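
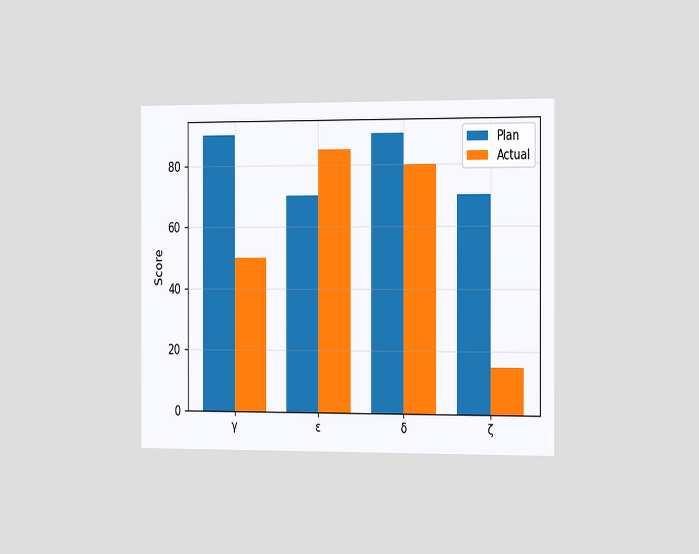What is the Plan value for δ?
90

The chart is viewed slightly from the right. The Plan bar at δ reaches 90 on the y-axis.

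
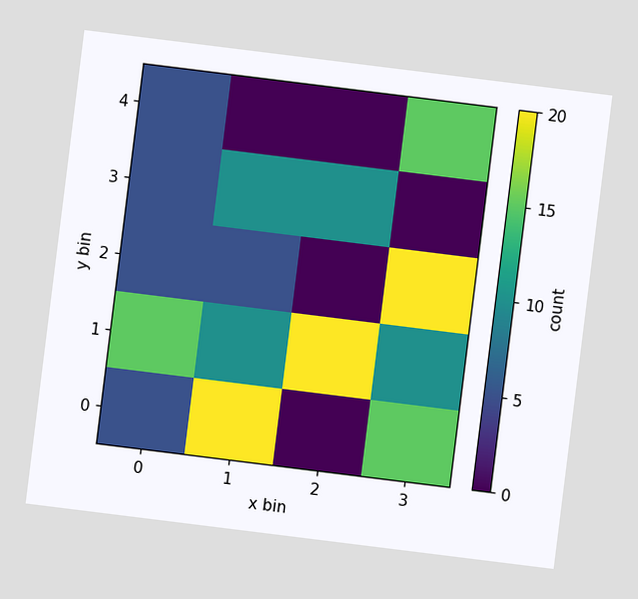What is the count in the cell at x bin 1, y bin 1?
10

The chart is tilted about 7° clockwise. Matching the cell (1, 1) against the colorbar gives 10.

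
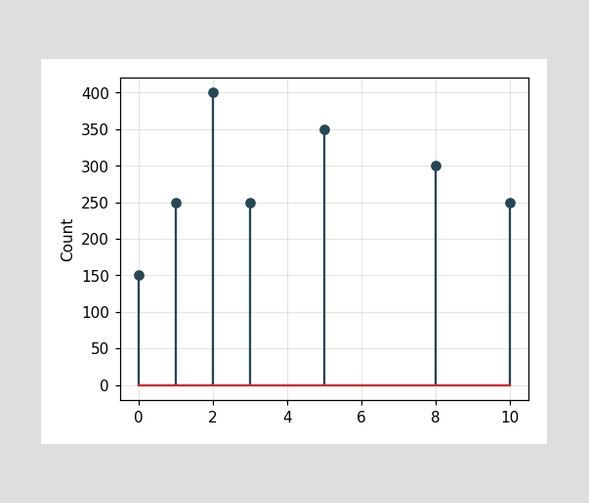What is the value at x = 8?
300

The stem at x=8 reaches 300.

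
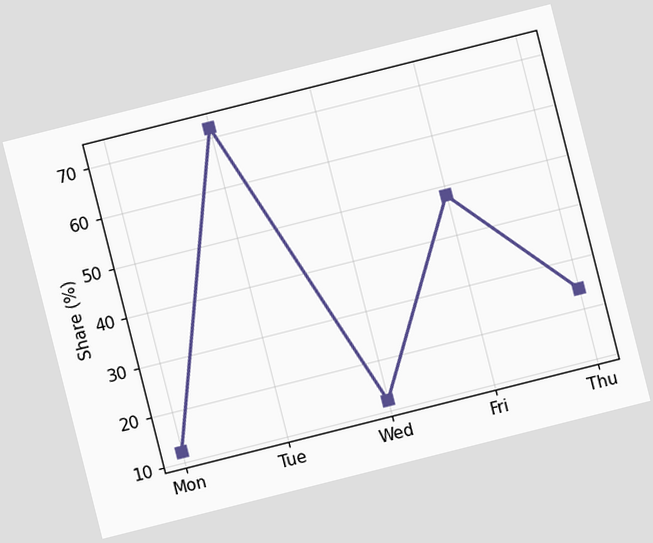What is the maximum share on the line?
The chart is tilted about 14° counter-clockwise. The highest point is at Tue, and reading across to the y-axis gives 72%.

72%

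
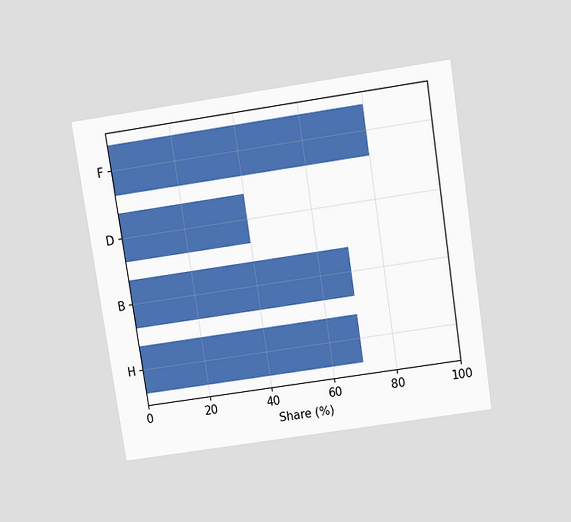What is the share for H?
70%

The chart is tilted about 9° counter-clockwise and viewed slightly from above. Reading along the chart's x-axis, the H bar reaches 70%.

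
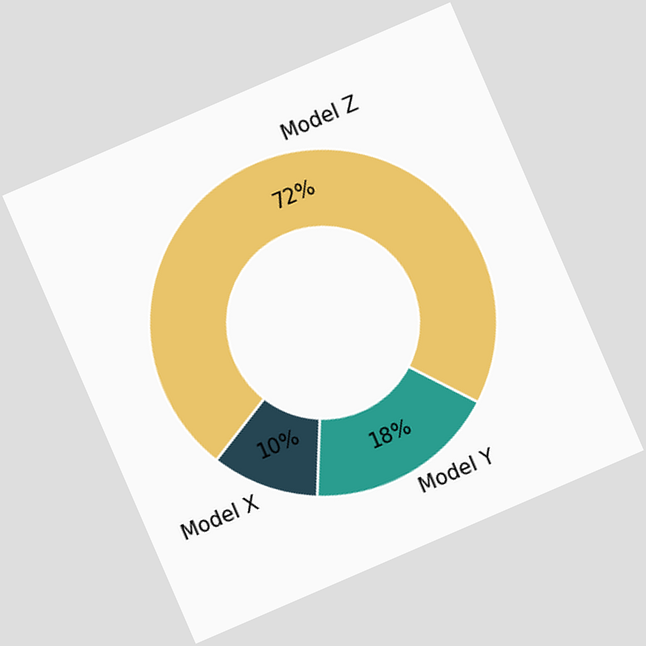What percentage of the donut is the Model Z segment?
The chart is tilted about 23° counter-clockwise. The Model Z segment takes up 72% of the ring.

72%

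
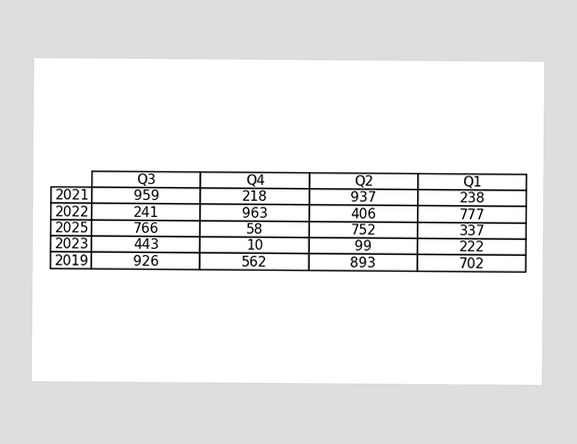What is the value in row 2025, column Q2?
The (2025, Q2) cell reads 752.

752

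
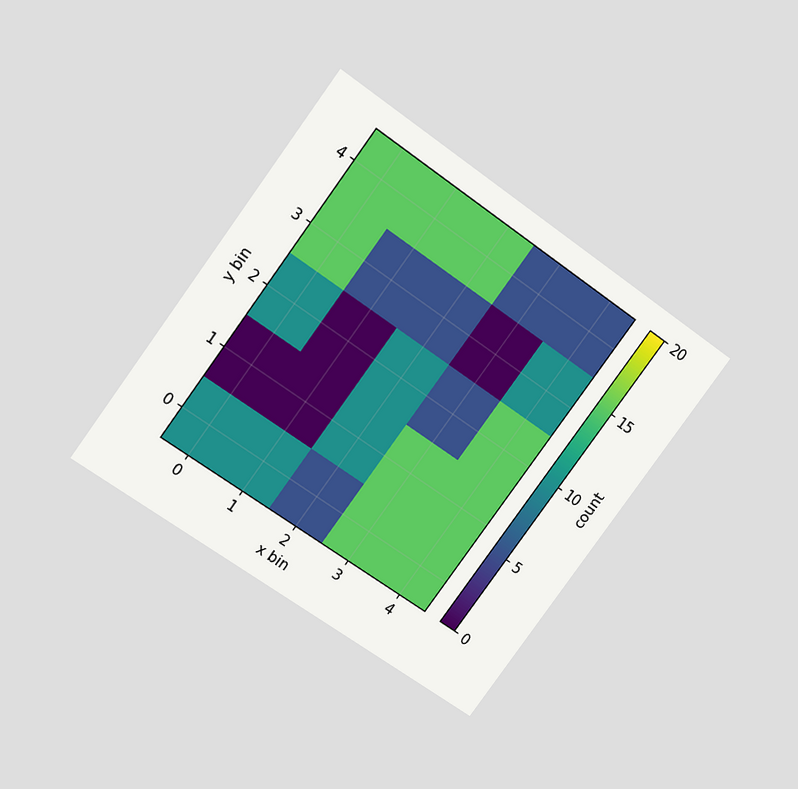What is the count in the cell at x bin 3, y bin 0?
15

The chart is tilted about 36° clockwise and viewed slightly from above. Matching the cell (3, 0) against the colorbar gives 15.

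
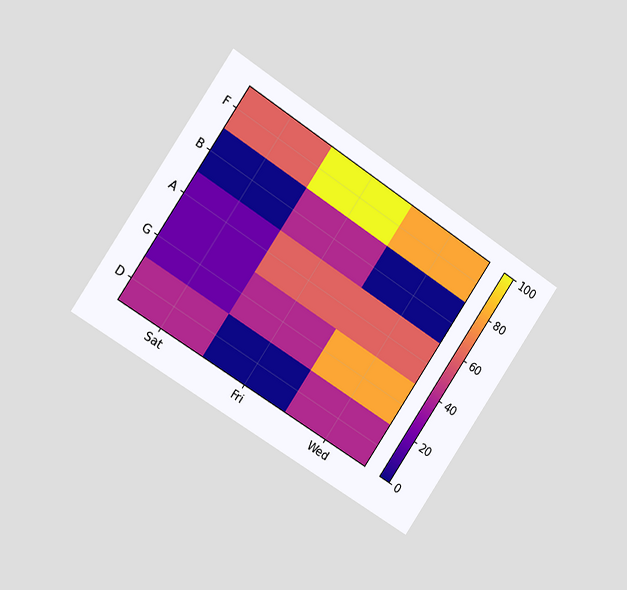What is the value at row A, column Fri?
60

The chart is tilted about 34° clockwise and viewed slightly from the left. Matching cell (A, Fri) against the colorbar gives 60.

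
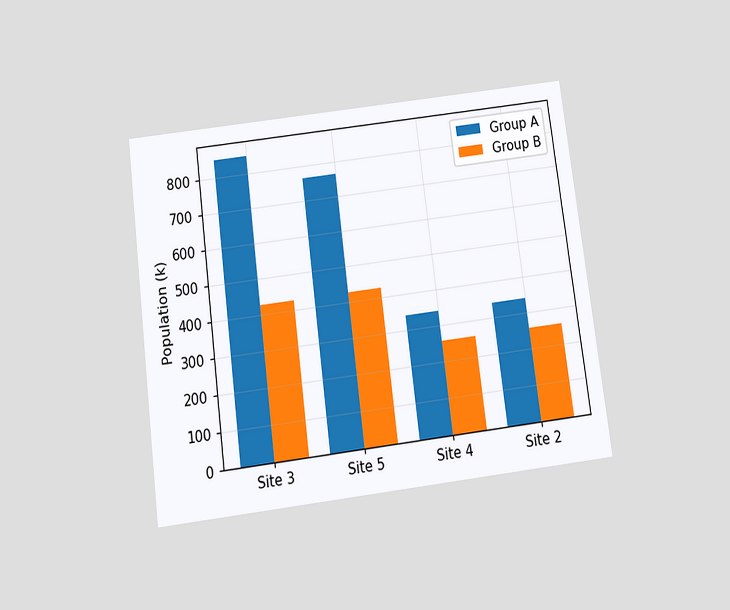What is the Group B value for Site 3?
The chart is tilted about 7° counter-clockwise and viewed slightly from below. The Group B bar at Site 3 reaches 425k on the y-axis.

425k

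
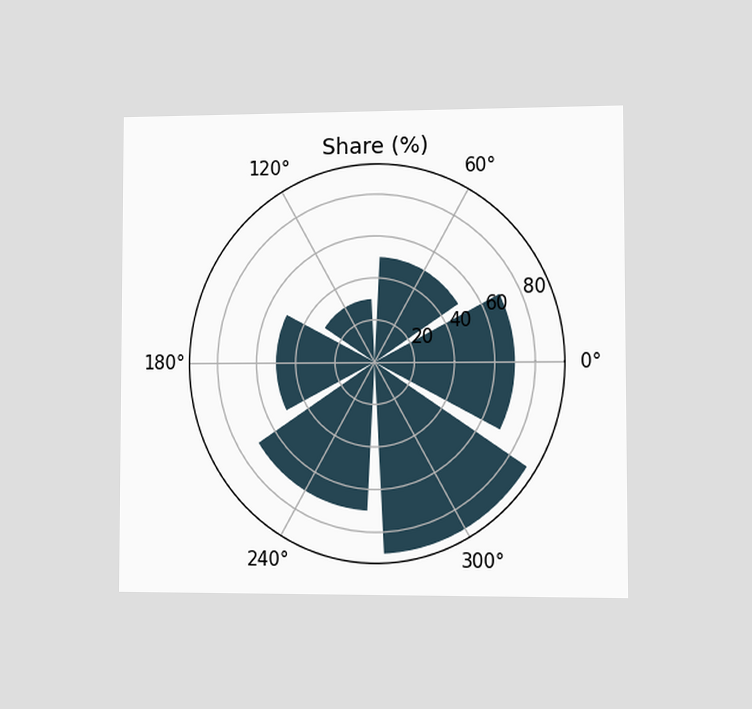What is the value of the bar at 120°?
The chart is viewed slightly from the right. The bar at 120° reaches 30% on the radial axis.

30%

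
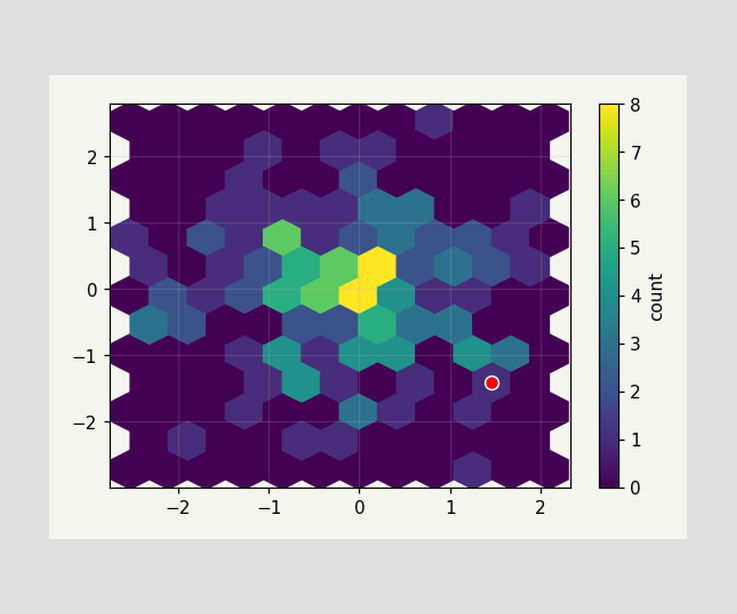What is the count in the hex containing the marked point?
1

The marked hex reads 1 on the colorbar.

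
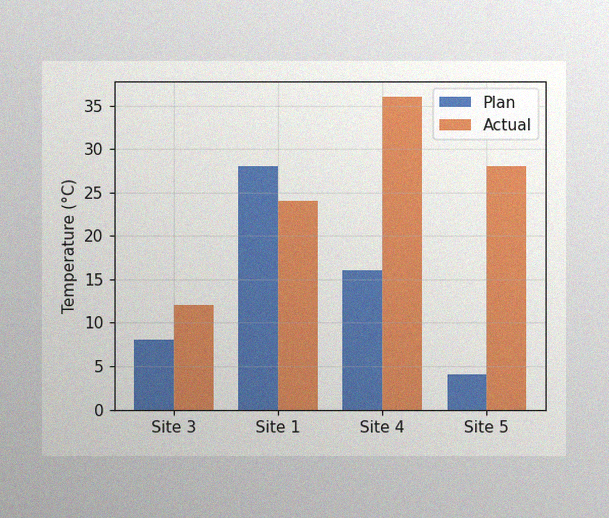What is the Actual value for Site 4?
36°C

The image has some photo noise and uneven lighting. The Actual bar at Site 4 reaches 36°C on the y-axis.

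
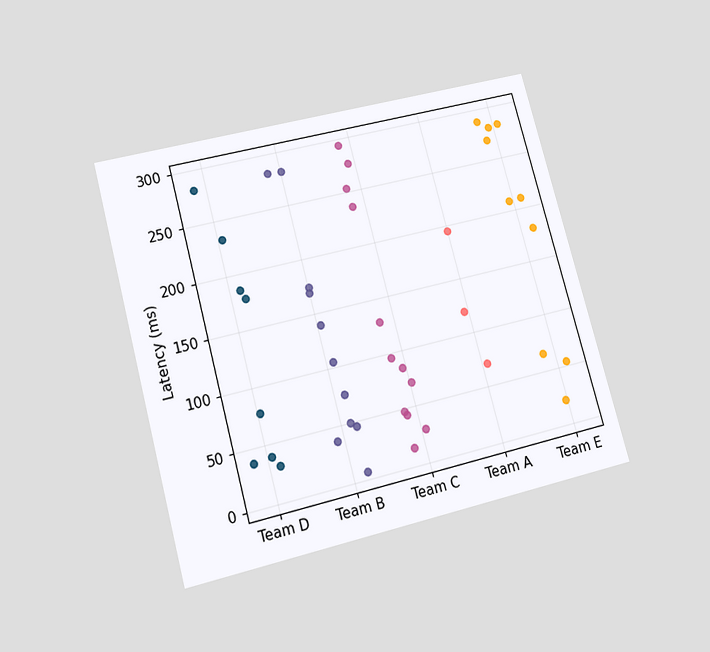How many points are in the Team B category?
The chart is tilted about 15° counter-clockwise and viewed slightly from below. Counting the markers in the Team B column gives 11.

11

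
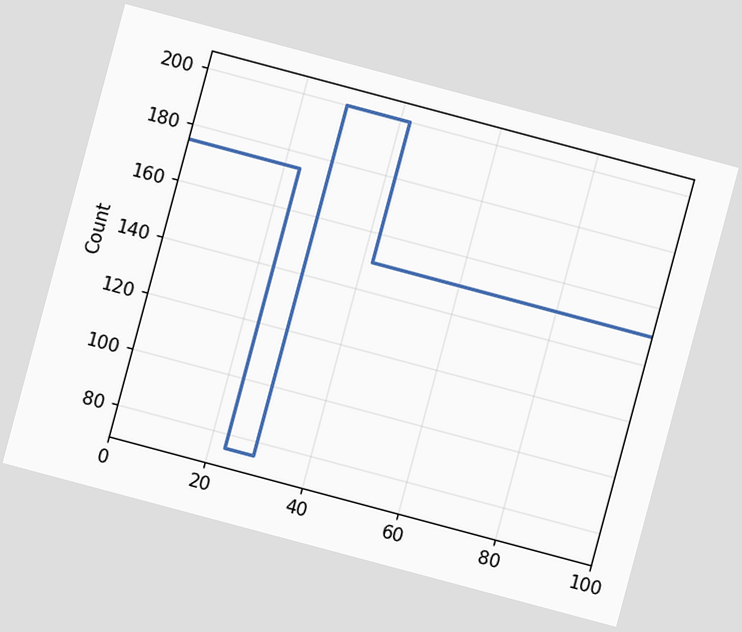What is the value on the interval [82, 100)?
The chart is tilted about 15° clockwise. On [82, 100) the step sits at 150.

150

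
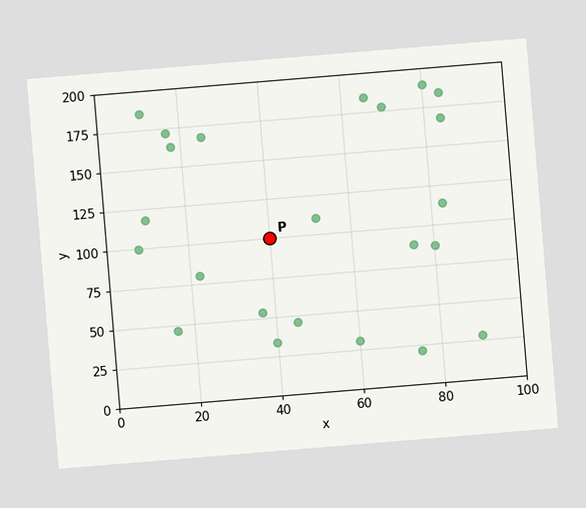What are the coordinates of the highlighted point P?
(40, 100)

The chart is tilted about 5° counter-clockwise. Following the gridlines from P to each axis, P sits at (40, 100).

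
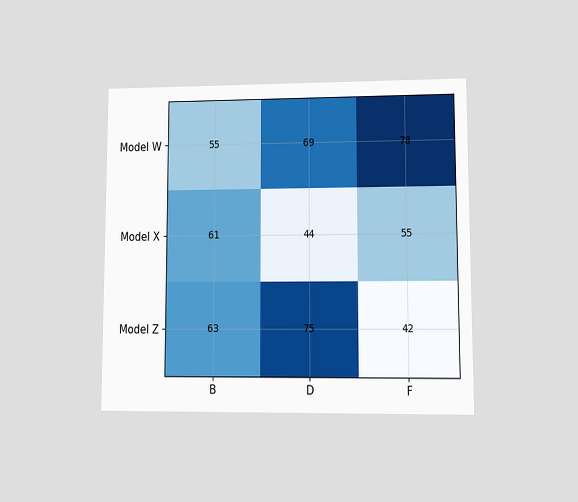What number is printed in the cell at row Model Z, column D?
75

The chart is viewed at a slight angle. The (Model Z, D) cell reads 75.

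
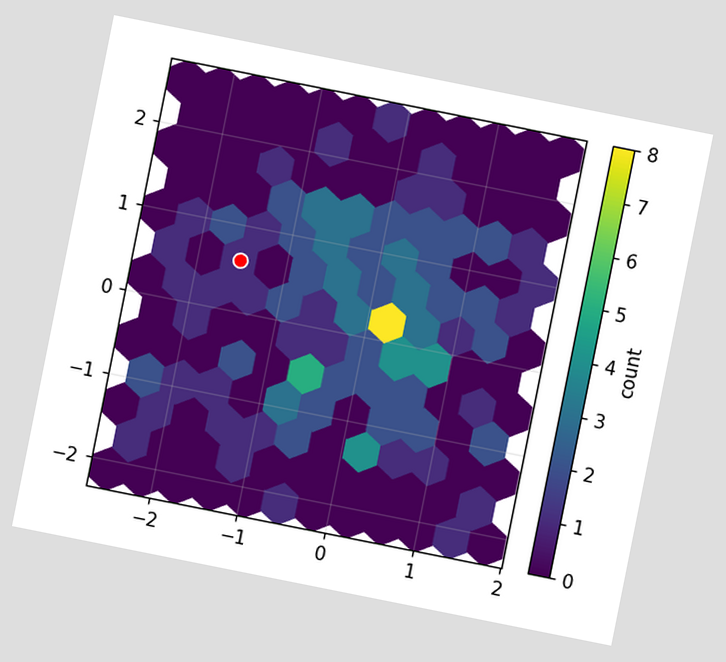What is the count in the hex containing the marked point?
The chart is tilted about 11° clockwise. The marked hex reads 1 on the colorbar.

1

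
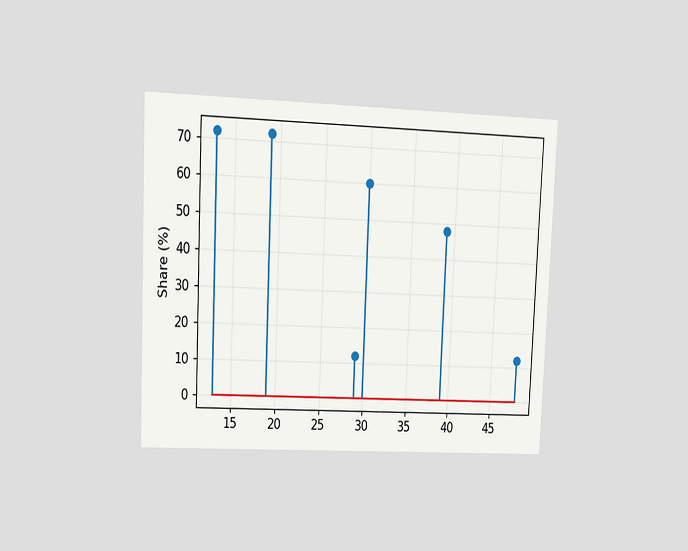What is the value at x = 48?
12%

The chart is tilted about 2° clockwise and viewed at a slight angle. The stem at x=48 reaches 12%.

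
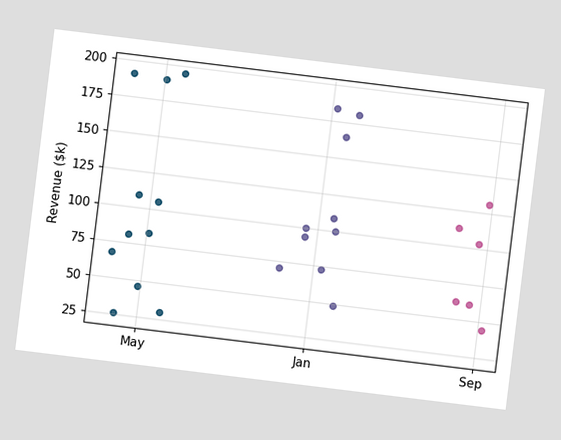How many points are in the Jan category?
10

The chart is tilted about 7° clockwise. Counting the markers in the Jan column gives 10.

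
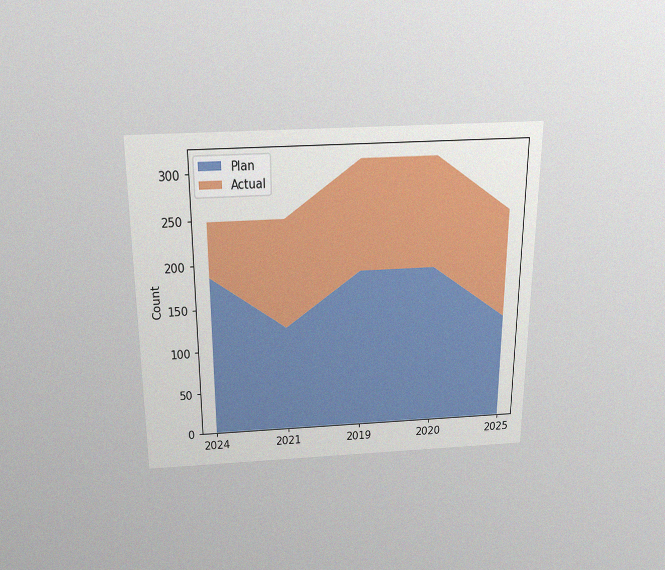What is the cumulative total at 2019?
310

The chart is viewed slightly from above, with some photo noise. The stacked total at 2019 reaches 310.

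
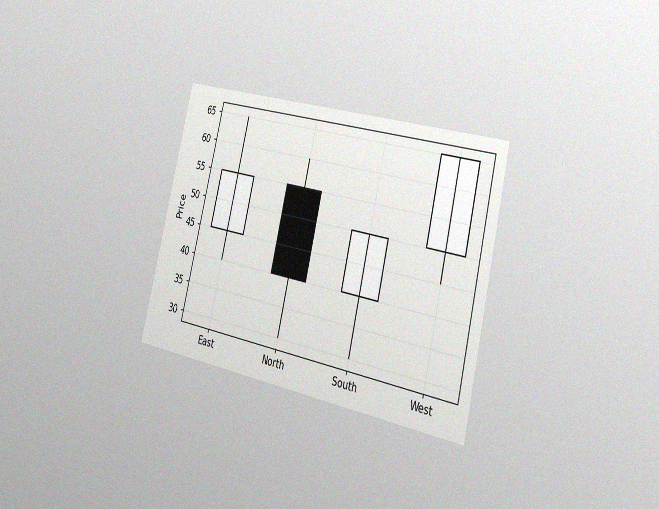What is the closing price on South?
The chart is tilted about 14° clockwise and viewed slightly from the right, with some photo noise. The South candle closes at 50.

50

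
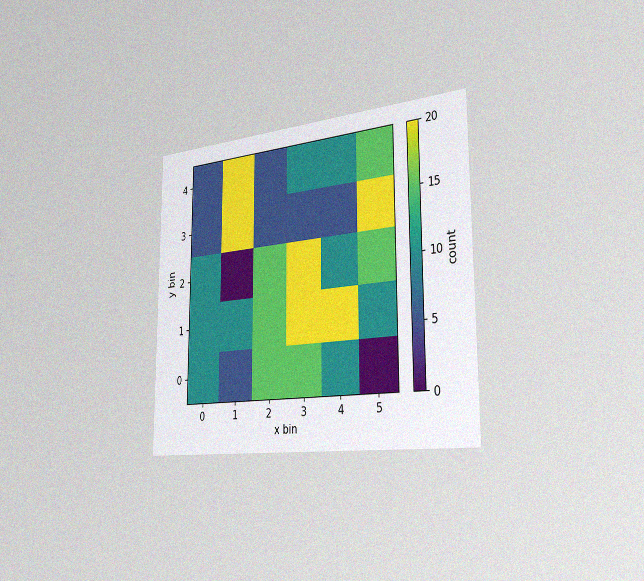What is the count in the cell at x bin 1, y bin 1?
10

The chart is viewed slightly from the right, with some photo noise. Matching the cell (1, 1) against the colorbar gives 10.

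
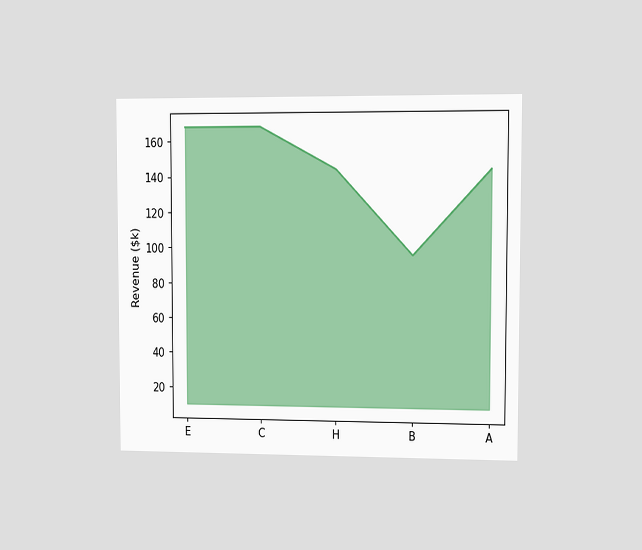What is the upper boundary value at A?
The chart is viewed at a slight angle. At A the upper boundary is at $144k.

$144k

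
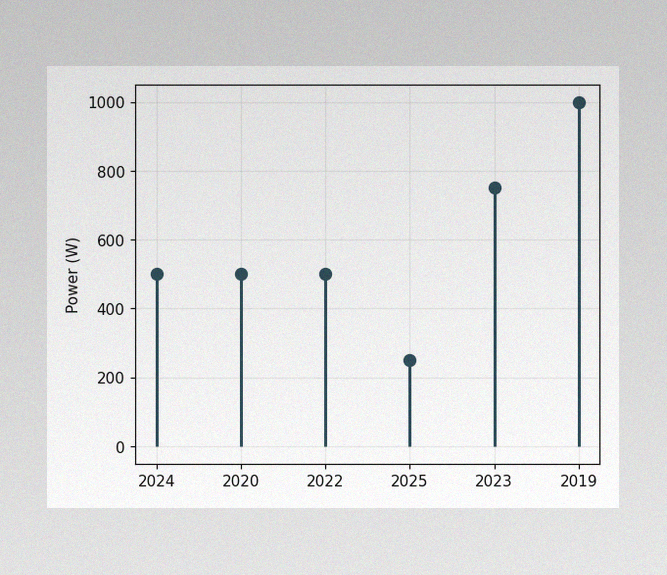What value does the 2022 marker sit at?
500W

The image has some photo noise and uneven lighting. The 2022 marker sits at 500W.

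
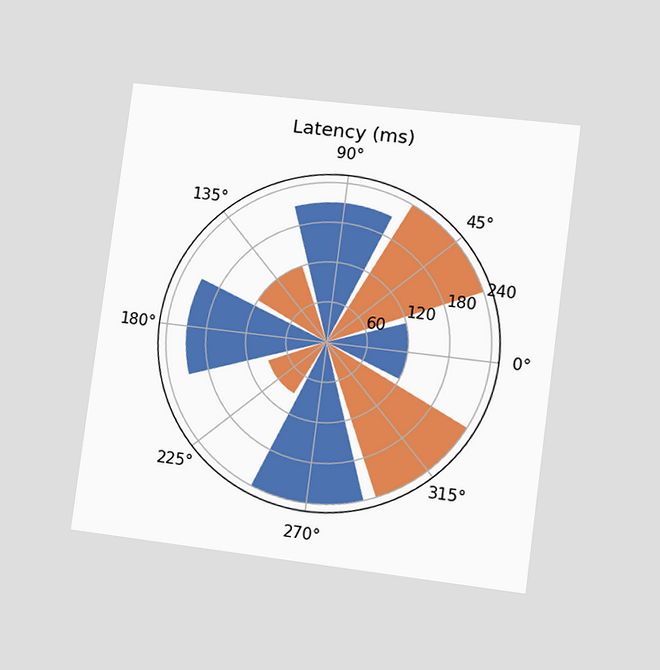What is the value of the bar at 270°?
240ms

The chart is tilted about 7° clockwise and viewed at a slight angle. The bar at 270° reaches 240ms on the radial axis.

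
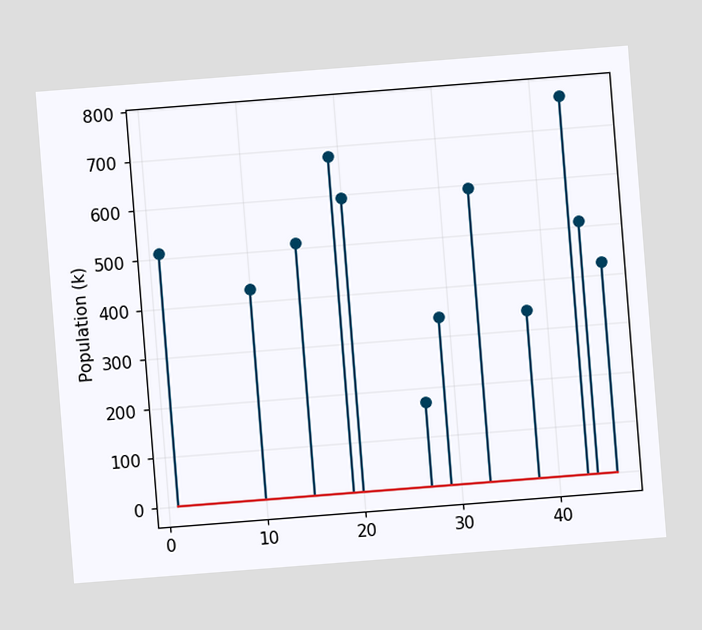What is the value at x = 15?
510k

The chart is tilted about 4° counter-clockwise. The stem at x=15 reaches 510k.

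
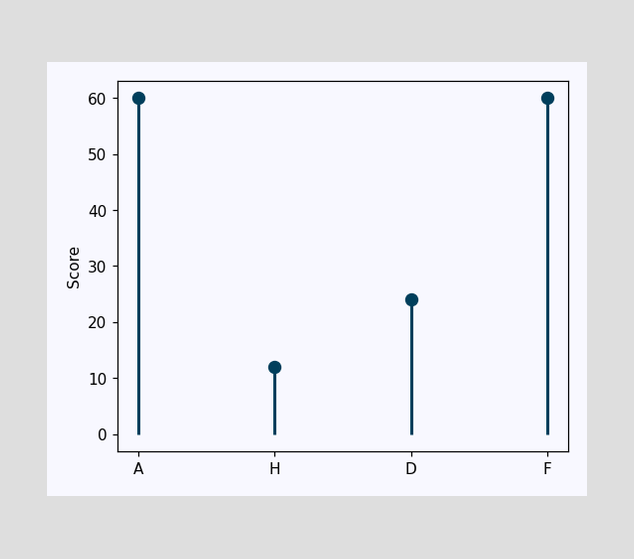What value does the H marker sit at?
The H marker sits at 12.

12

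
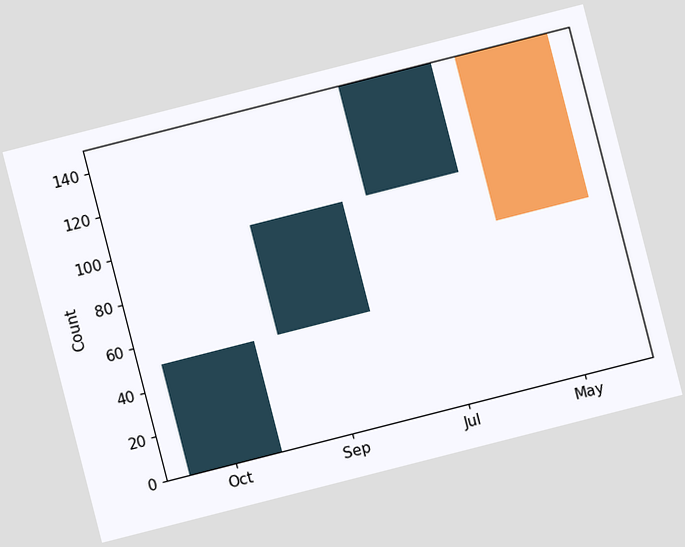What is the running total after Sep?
100

The chart is tilted about 14° counter-clockwise. After Sep the running total reaches 100.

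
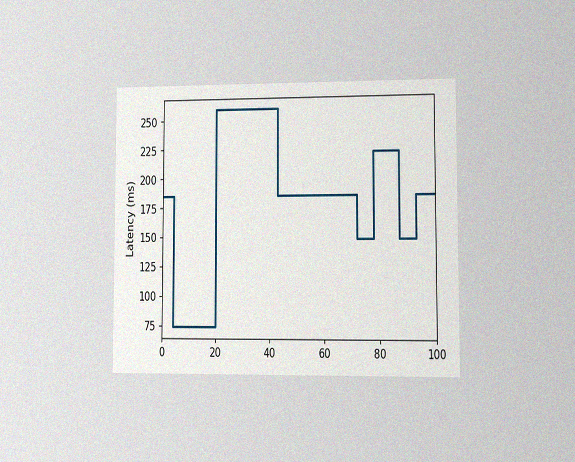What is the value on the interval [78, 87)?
The chart is viewed at a slight angle, with some photo noise. On [78, 87) the step sits at 222ms.

222ms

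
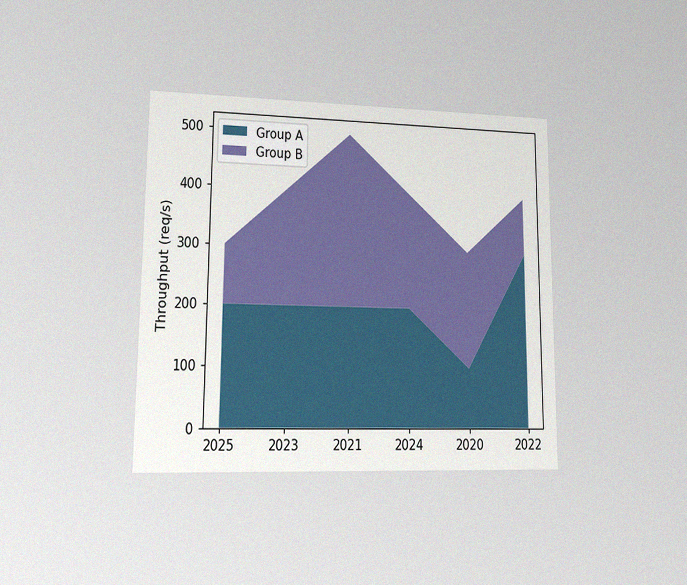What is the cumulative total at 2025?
300req/s

The chart is viewed at a slight angle, with some photo noise. The stacked total at 2025 reaches 300req/s.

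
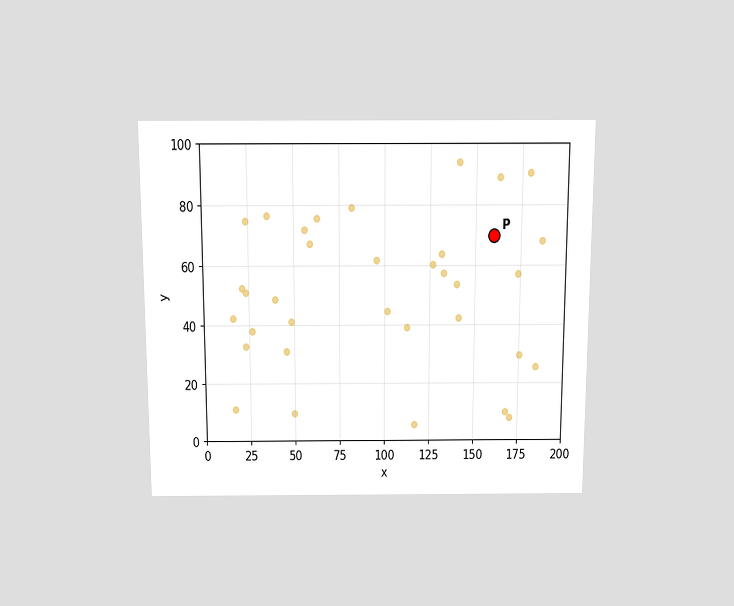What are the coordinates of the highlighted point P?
(160, 70)

The chart is viewed slightly from above. Following the gridlines from P to each axis, P sits at (160, 70).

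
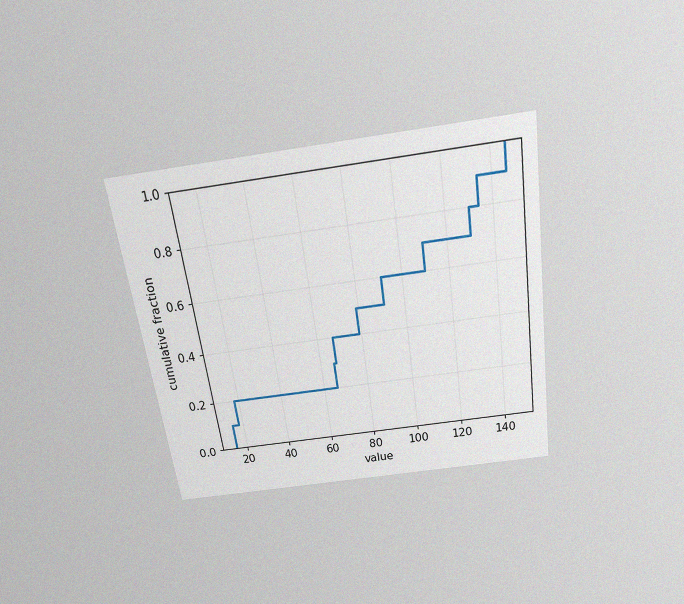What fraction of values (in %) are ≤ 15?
10%

The chart is tilted about 8° counter-clockwise and viewed slightly from above, with some photo noise. At x=15 the ECDF step is at 10%.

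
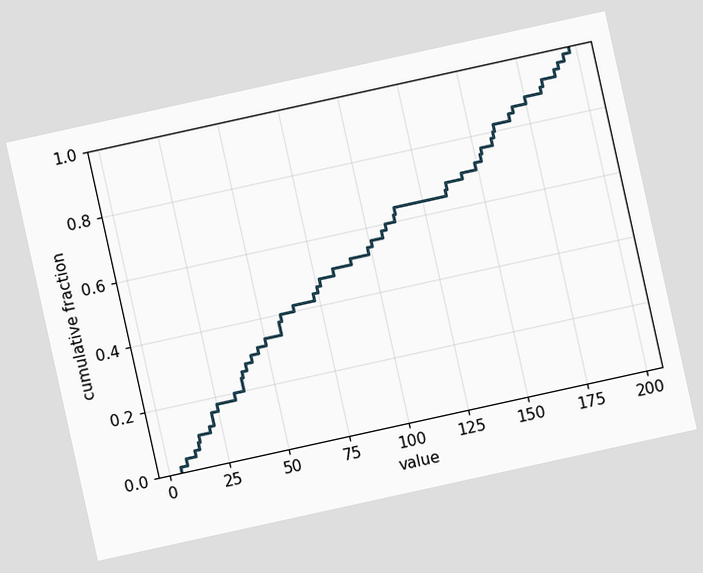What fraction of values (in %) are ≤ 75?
46%

The chart is tilted about 12° counter-clockwise. At x=75 the ECDF step is at 46%.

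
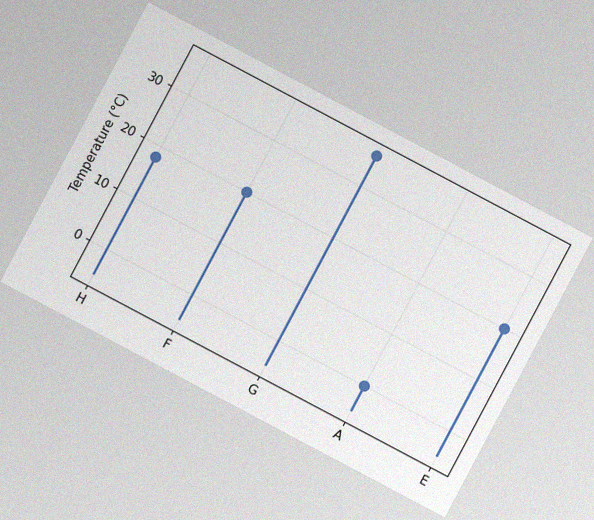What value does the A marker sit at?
0°C

The chart is tilted about 28° clockwise, with some photo noise. The A marker sits at 0°C.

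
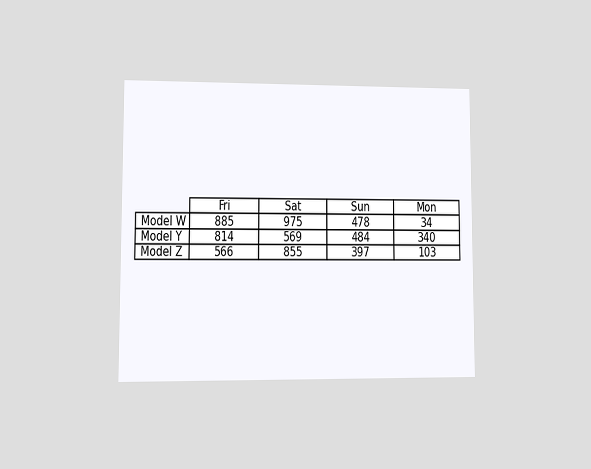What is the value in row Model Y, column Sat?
569

The chart is viewed at a slight angle. The (Model Y, Sat) cell reads 569.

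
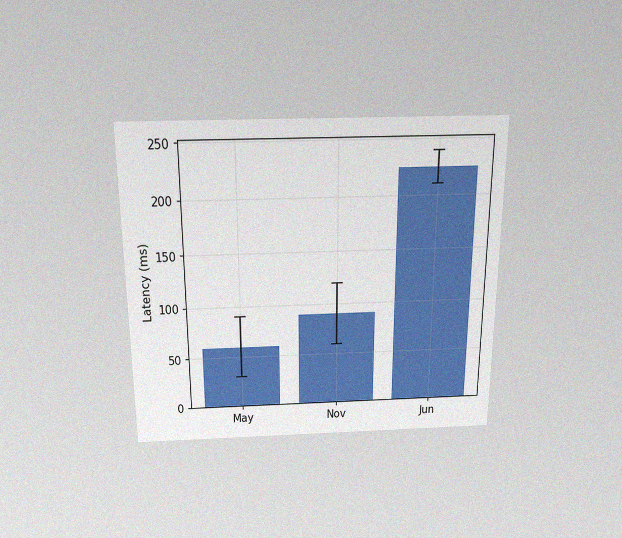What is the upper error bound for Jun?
240ms

The chart is viewed slightly from above, with some photo noise. The Jun bar's upper whisker reaches 240ms.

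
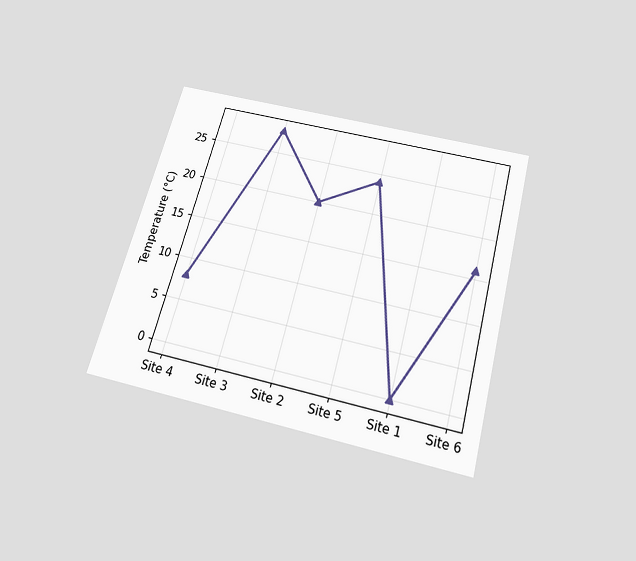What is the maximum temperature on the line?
28°C

The chart is tilted about 15° clockwise and viewed slightly from below. The highest point is at Site 3, and reading across to the y-axis gives 28°C.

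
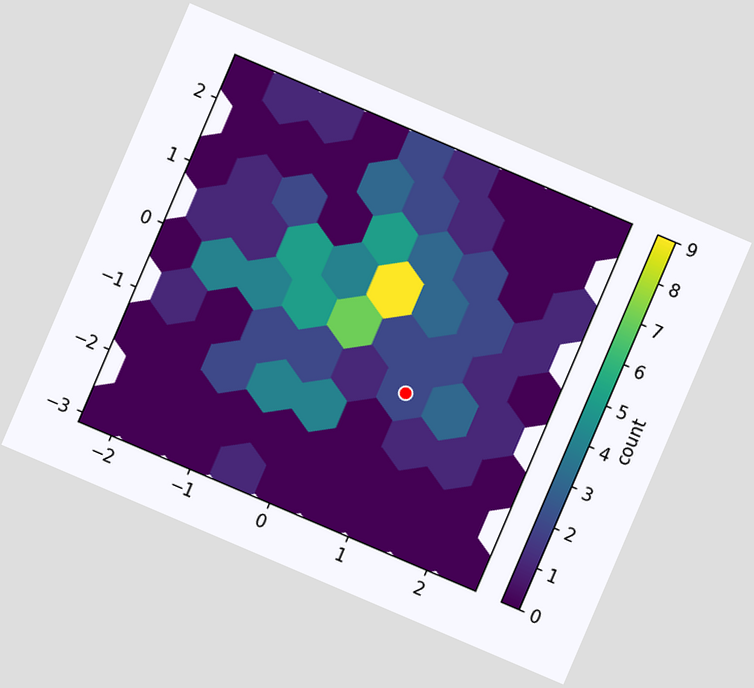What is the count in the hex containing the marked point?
The chart is tilted about 23° clockwise. The marked hex reads 2 on the colorbar.

2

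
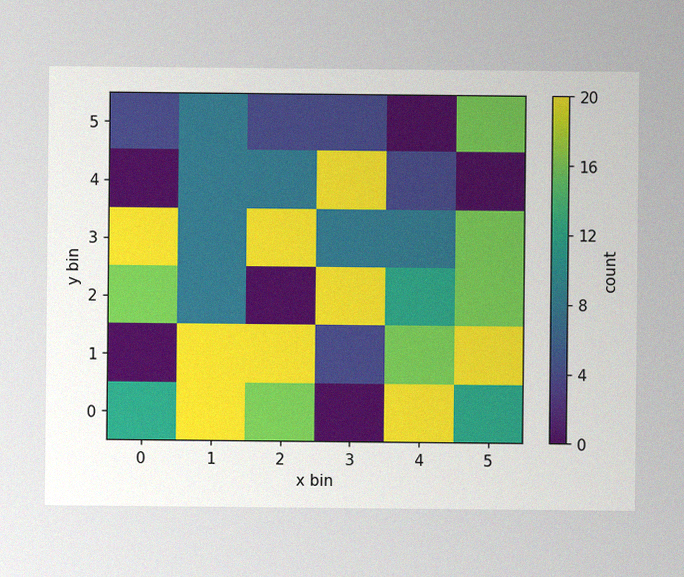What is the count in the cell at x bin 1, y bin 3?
8

The image has some photo noise and uneven lighting. Matching the cell (1, 3) against the colorbar gives 8.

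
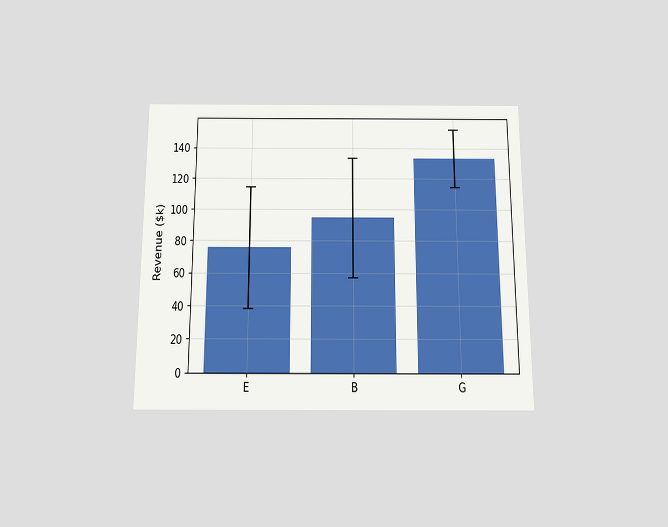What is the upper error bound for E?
The chart is viewed slightly from below. The E bar's upper whisker reaches $114k.

$114k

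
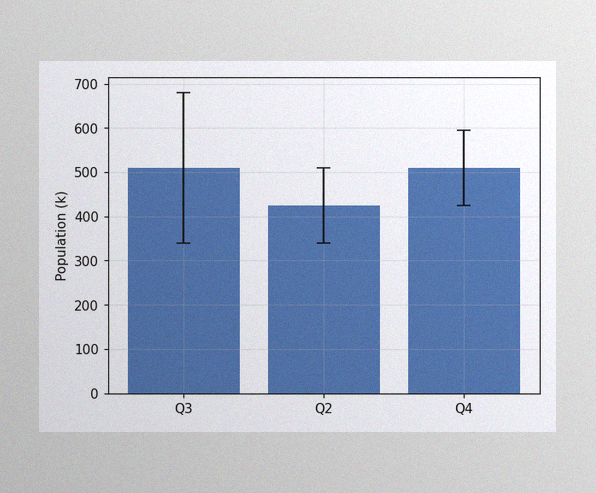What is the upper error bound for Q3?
680k

The image has some photo noise and uneven lighting. The Q3 bar's upper whisker reaches 680k.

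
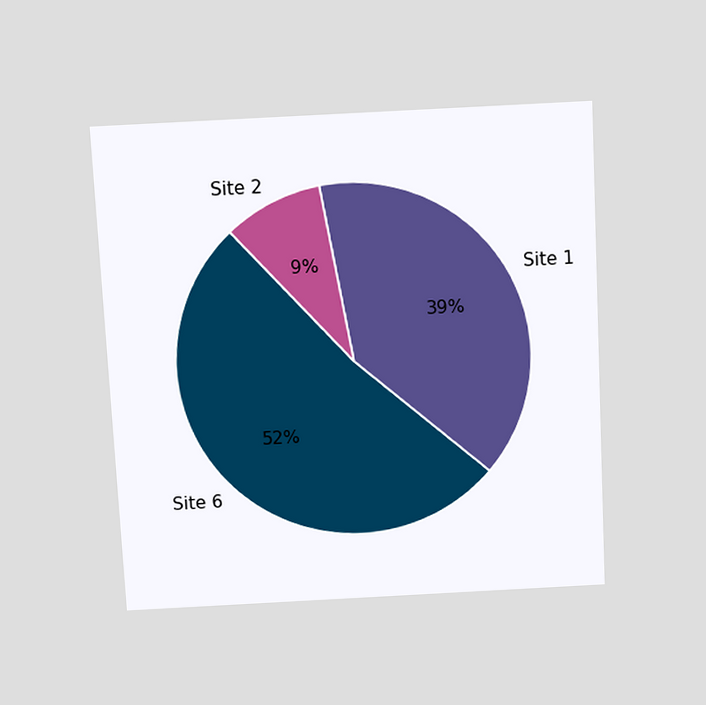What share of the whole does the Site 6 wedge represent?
52%

The chart is tilted about 3° counter-clockwise and viewed slightly from above. The Site 6 slice takes up 52% of the pie.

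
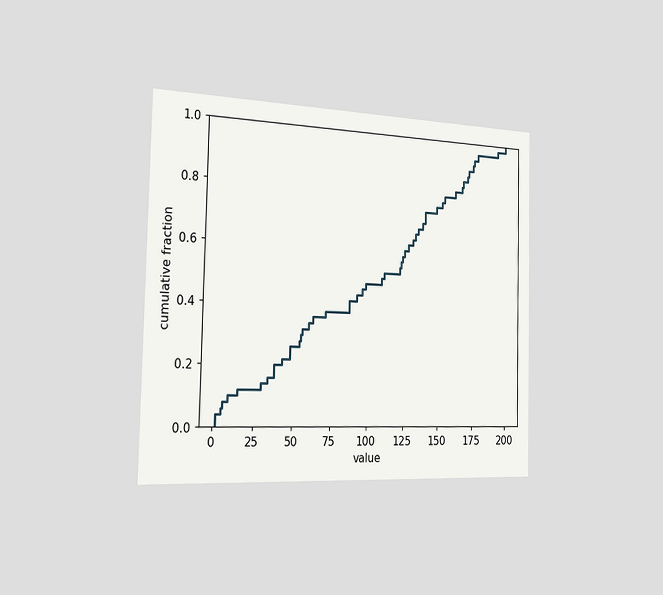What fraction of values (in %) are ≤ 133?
66%

The chart is viewed slightly from the left. At x=133 the ECDF step is at 66%.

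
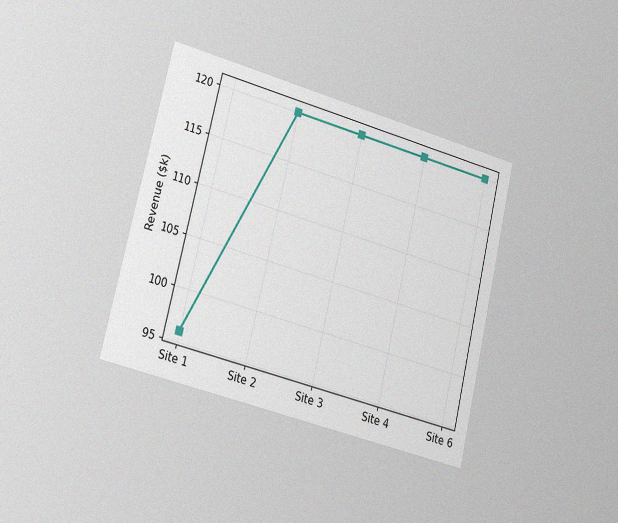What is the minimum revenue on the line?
$96k

The chart is tilted about 14° clockwise and viewed slightly from the left, with some photo noise. The lowest point is at Site 1, and reading across to the y-axis gives $96k.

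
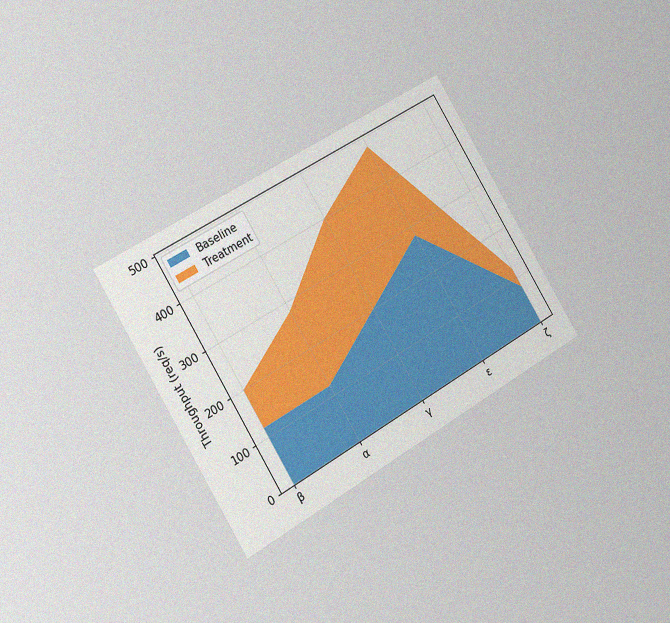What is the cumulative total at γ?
The chart is tilted about 31° counter-clockwise and viewed slightly from the left, with some photo noise. The stacked total at γ reaches 400req/s.

400req/s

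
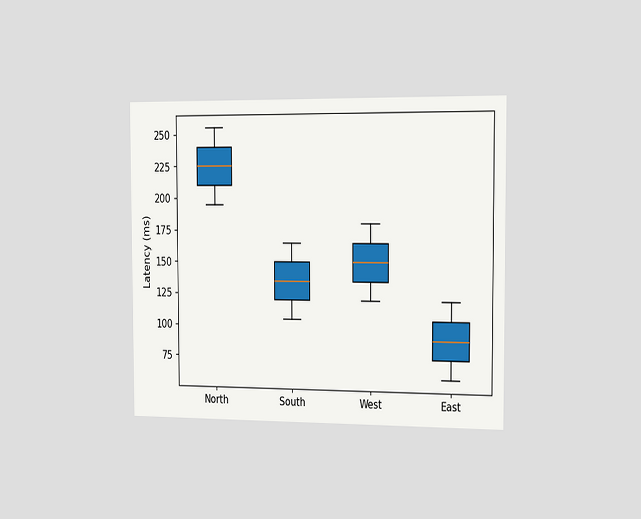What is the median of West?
The chart is viewed slightly from the right. The median line in the West box sits at 150ms.

150ms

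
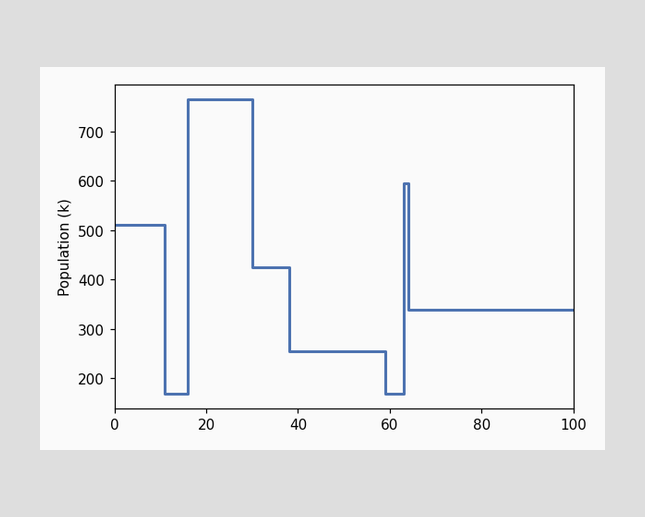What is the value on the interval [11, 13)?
On [11, 13) the step sits at 170k.

170k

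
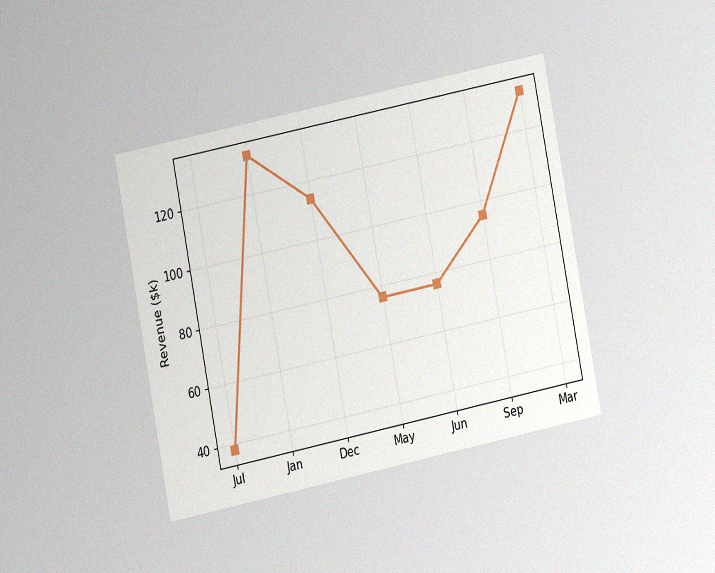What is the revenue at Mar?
$133k

The chart is tilted about 11° counter-clockwise and viewed at a slight angle, with some photo noise. At Mar, the line is at $133k.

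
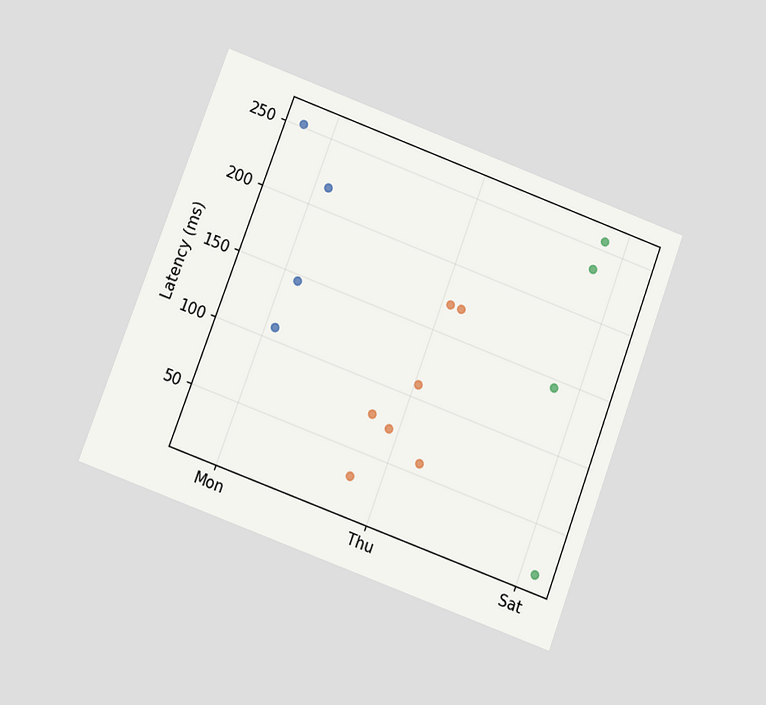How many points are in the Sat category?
4

The chart is tilted about 20° clockwise and viewed at a slight angle. Counting the markers in the Sat column gives 4.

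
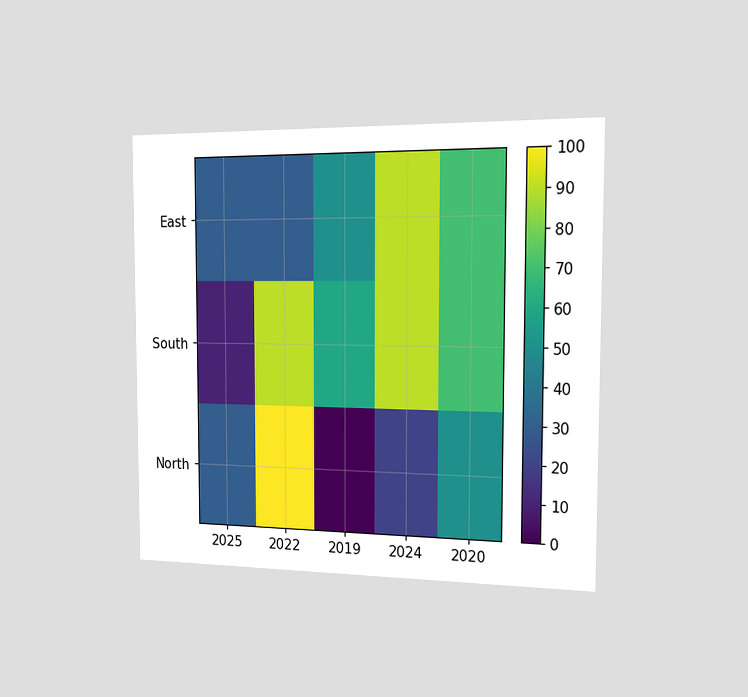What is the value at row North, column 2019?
The chart is viewed slightly from the right. Matching cell (North, 2019) against the colorbar gives 0.

0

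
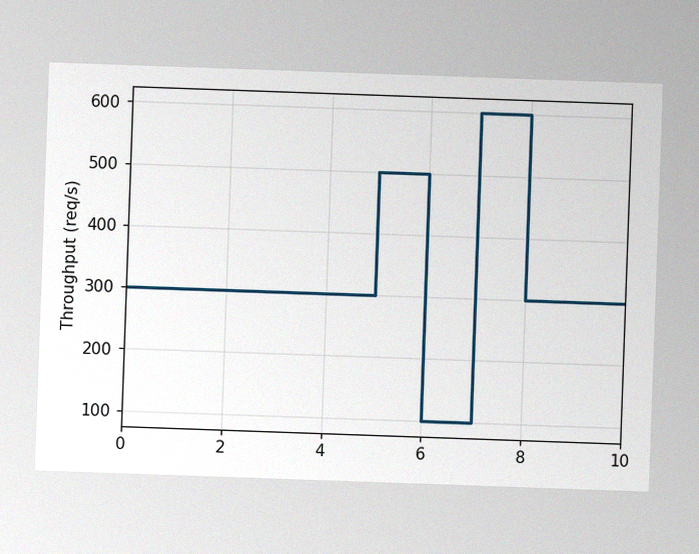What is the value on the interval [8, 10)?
300req/s

The chart is tilted about 2° clockwise, with some photo noise. On [8, 10) the step sits at 300req/s.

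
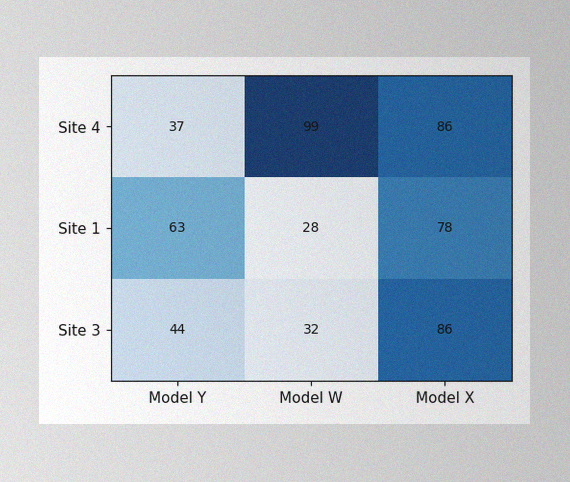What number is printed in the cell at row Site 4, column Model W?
The image has some photo noise and uneven lighting. The (Site 4, Model W) cell reads 99.

99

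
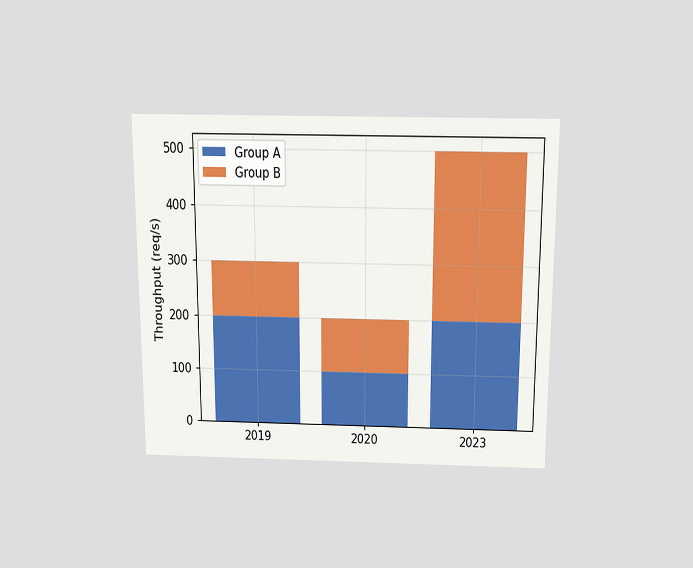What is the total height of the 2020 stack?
200req/s

The chart is viewed slightly from above. The 2020 stack's top reaches 200req/s on the y-axis.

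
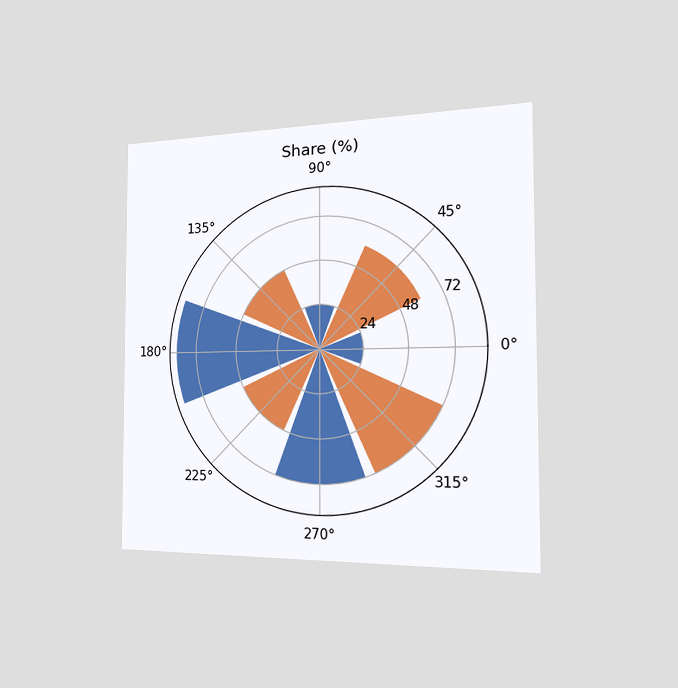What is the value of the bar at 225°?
48%

The chart is viewed slightly from the right. The bar at 225° reaches 48% on the radial axis.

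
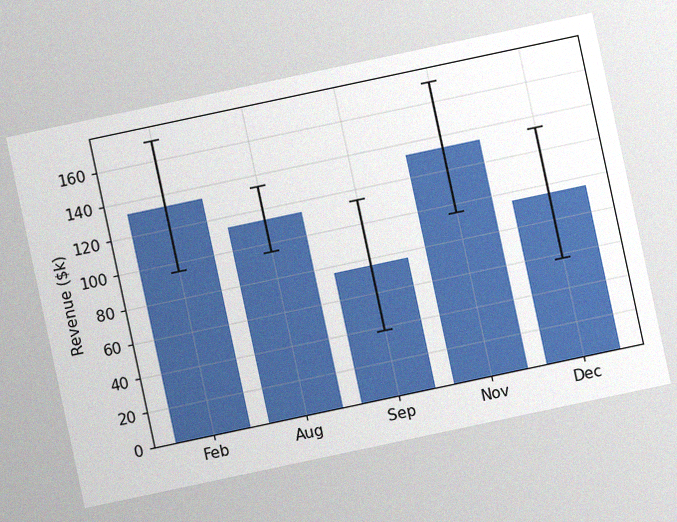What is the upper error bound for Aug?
$133k

The chart is tilted about 12° counter-clockwise, with some photo noise. The Aug bar's upper whisker reaches $133k.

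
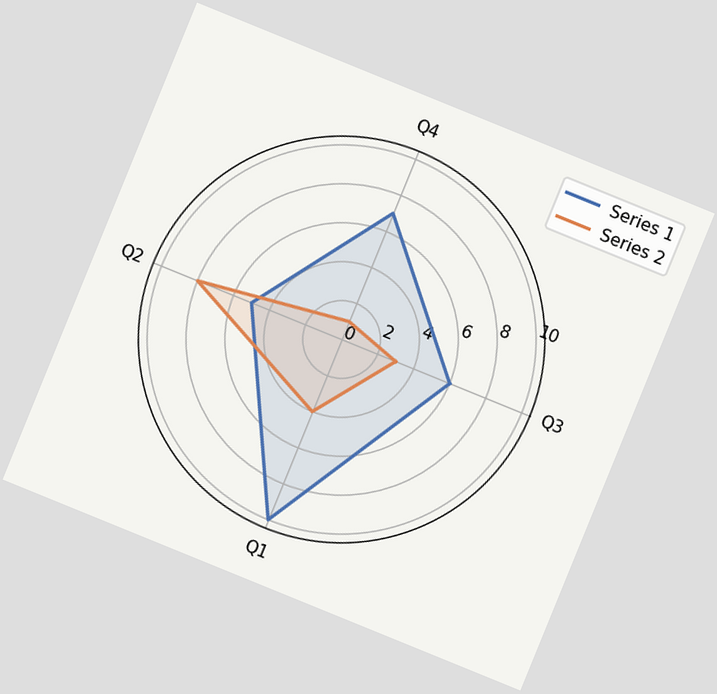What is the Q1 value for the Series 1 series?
The chart is tilted about 22° clockwise. On the Q1 axis, Series 1 reaches 10.

10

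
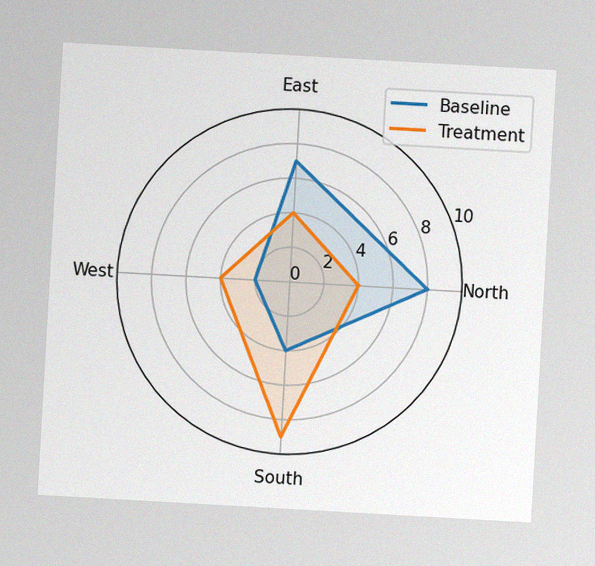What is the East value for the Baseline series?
7

The chart is tilted about 3° clockwise, with some photo noise. On the East axis, Baseline reaches 7.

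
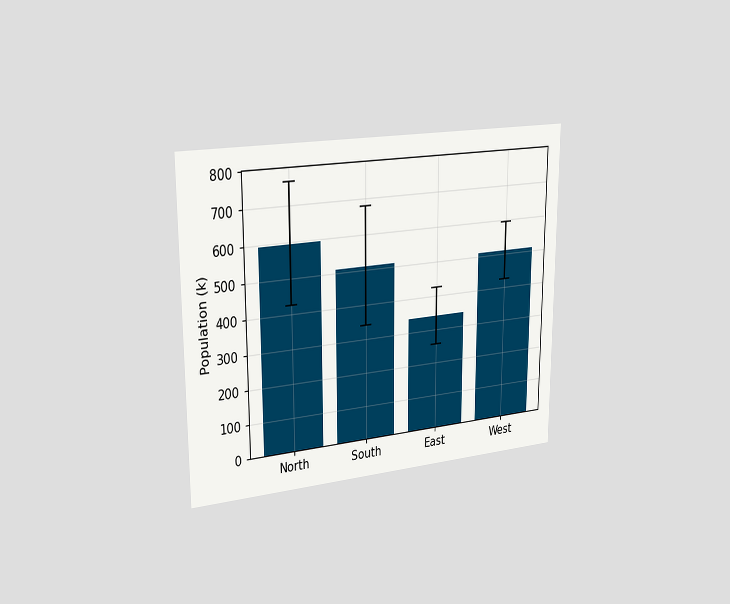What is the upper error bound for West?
595k

The chart is viewed slightly from the left. The West bar's upper whisker reaches 595k.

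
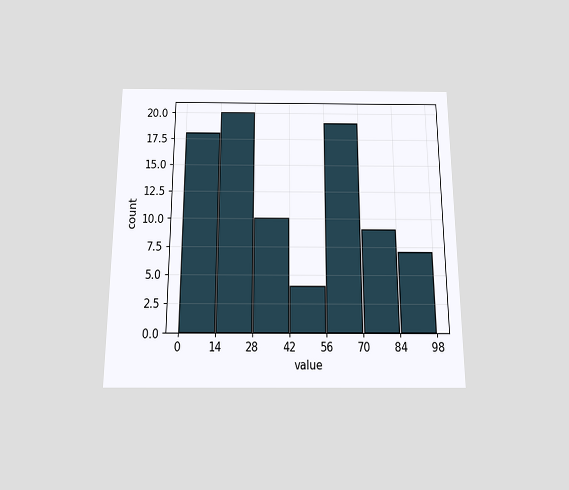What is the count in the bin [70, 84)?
The chart is viewed slightly from below. The [70, 84) bin has height 9.

9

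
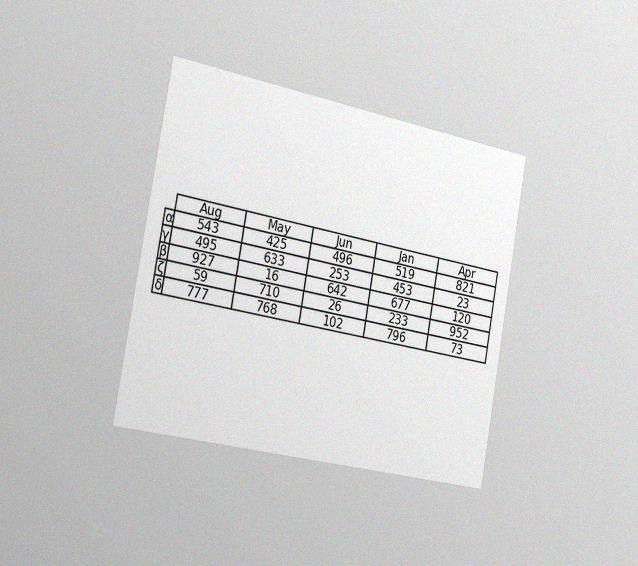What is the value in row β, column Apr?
The chart is tilted about 10° clockwise and viewed slightly from the left, with some photo noise. The (β, Apr) cell reads 120.

120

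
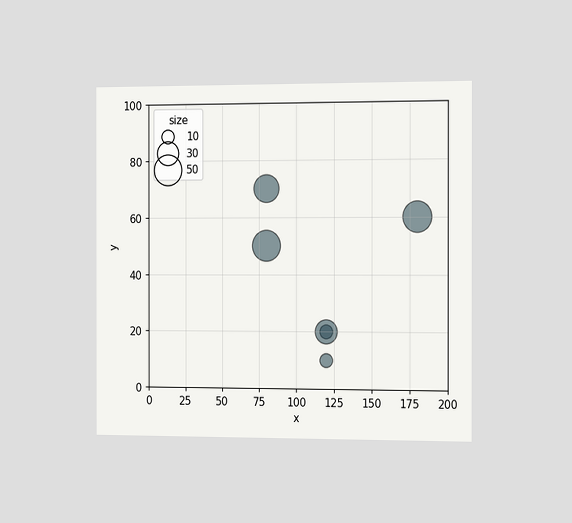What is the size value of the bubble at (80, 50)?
The chart is viewed slightly from the right. Matching the bubble at (80, 50) against the size legend gives 50.

50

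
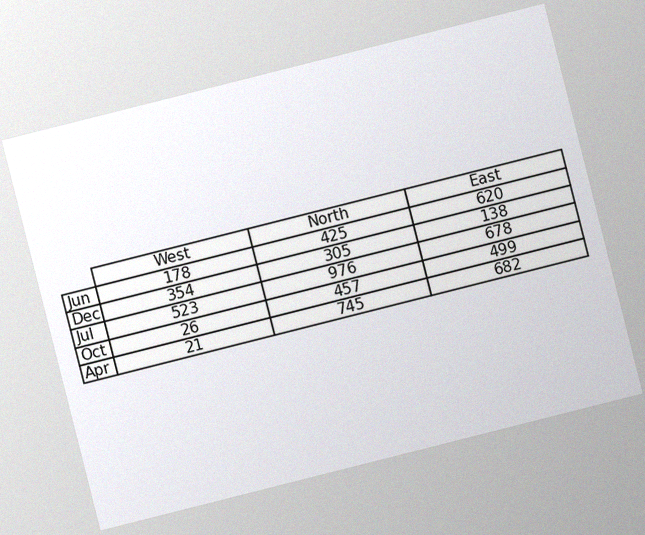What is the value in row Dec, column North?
The chart is tilted about 14° counter-clockwise, with some photo noise. The (Dec, North) cell reads 305.

305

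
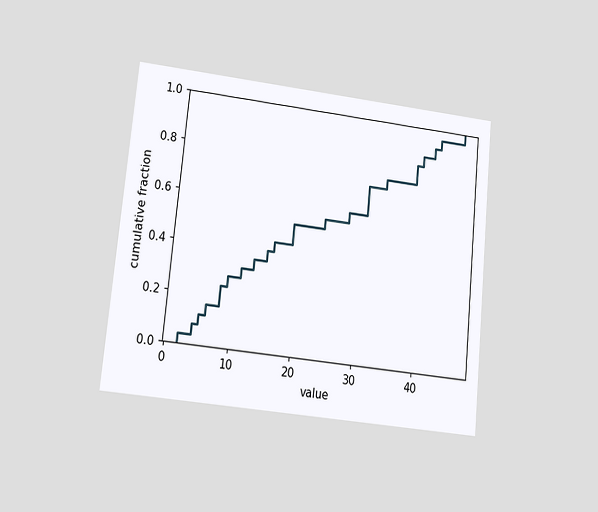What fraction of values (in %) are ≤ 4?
The chart is tilted about 6° clockwise and viewed at a slight angle. At x=4 the ECDF step is at 8%.

8%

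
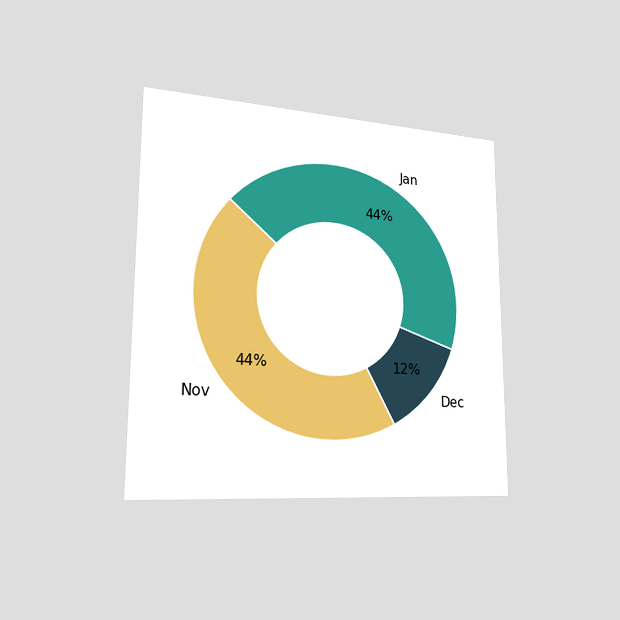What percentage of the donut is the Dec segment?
The chart is viewed slightly from the left. The Dec segment takes up 12% of the ring.

12%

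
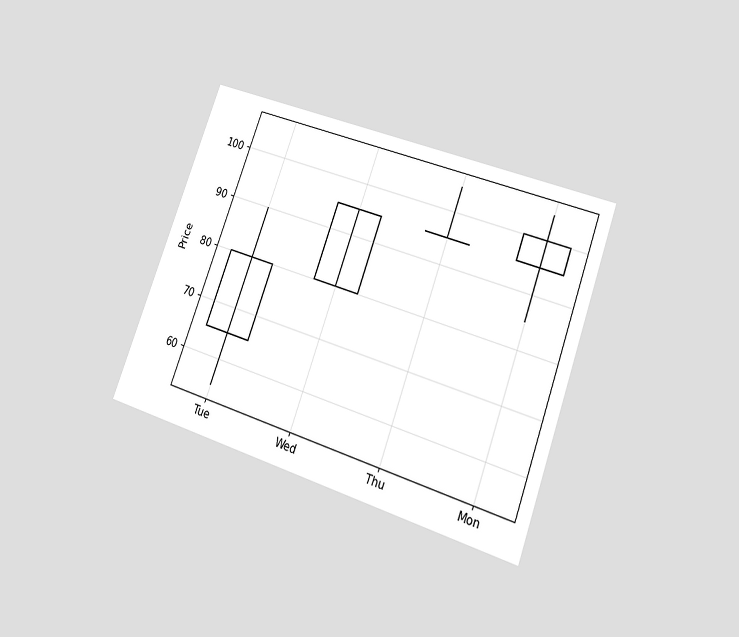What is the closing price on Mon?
100

The chart is tilted about 20° clockwise and viewed at a slight angle. The Mon candle closes at 100.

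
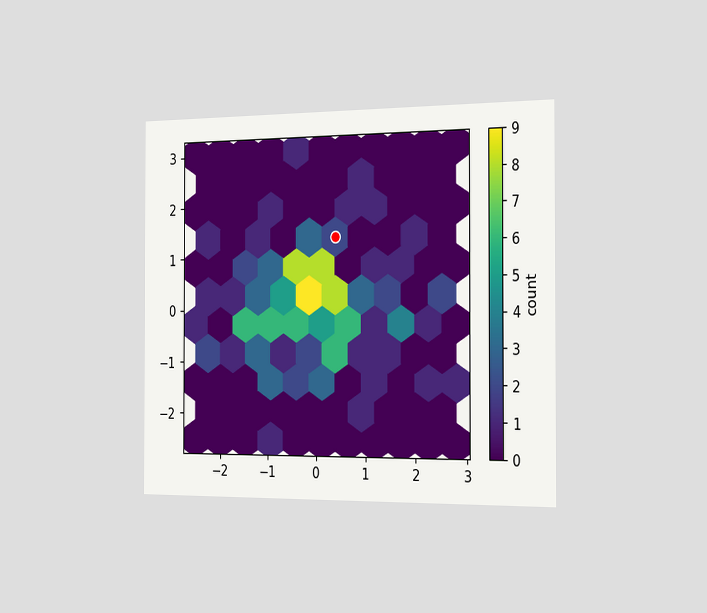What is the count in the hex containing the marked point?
2

The chart is viewed slightly from the right. The marked hex reads 2 on the colorbar.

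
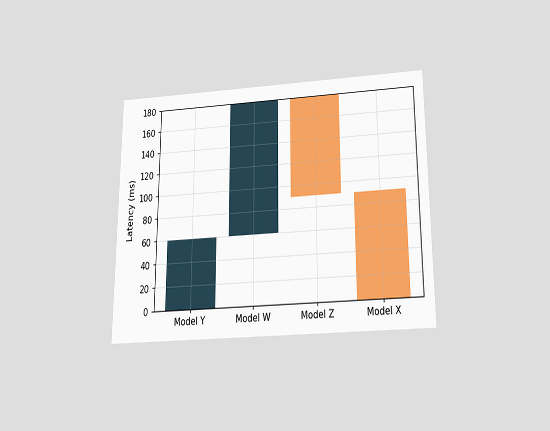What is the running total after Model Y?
60ms

The chart is viewed slightly from below. After Model Y the running total reaches 60ms.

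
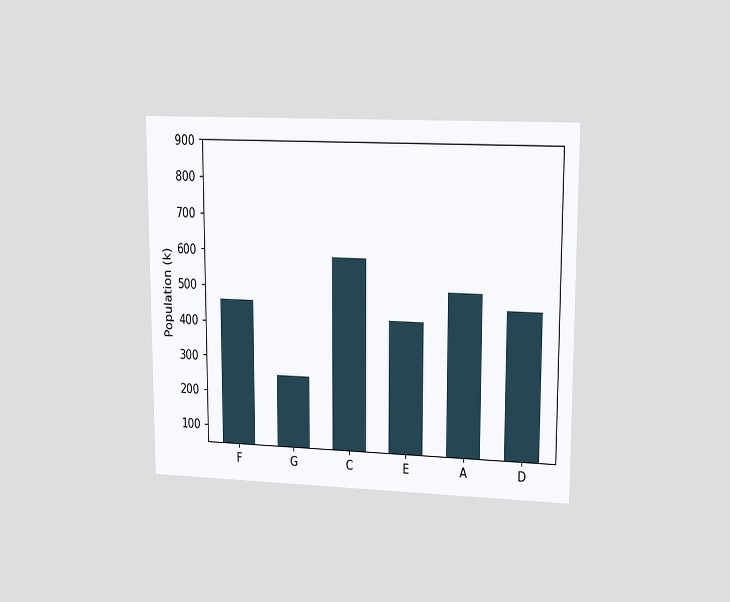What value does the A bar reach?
The chart is viewed at a slight angle. Reading along the chart's y-axis, the A bar reaches 504k.

504k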